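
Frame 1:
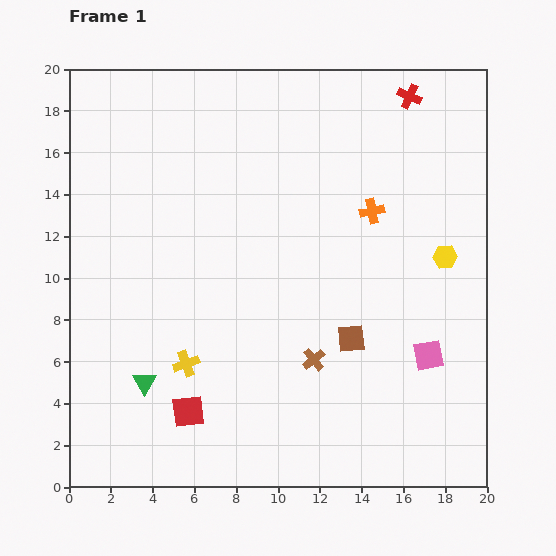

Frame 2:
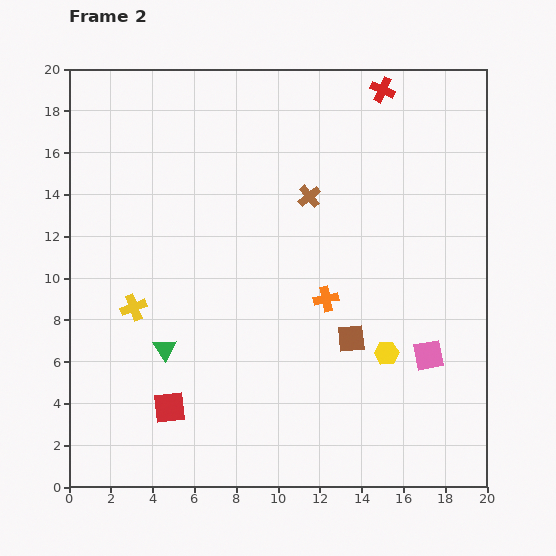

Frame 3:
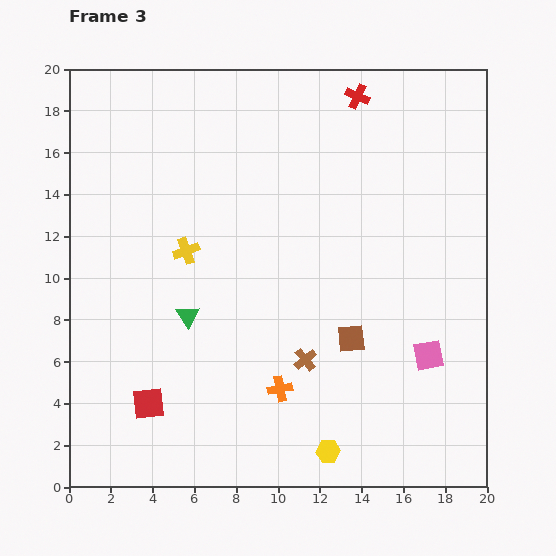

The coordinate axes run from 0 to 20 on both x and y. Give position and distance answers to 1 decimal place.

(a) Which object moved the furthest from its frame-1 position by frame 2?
the brown cross

(moved 7.8; next 5.4)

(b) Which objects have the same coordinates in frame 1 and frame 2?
the pink square, the brown square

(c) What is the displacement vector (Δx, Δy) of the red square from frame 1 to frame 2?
(-0.9, 0.2)

The red square was at (5.7, 3.6) in frame 1 and (4.8, 3.8) in frame 2.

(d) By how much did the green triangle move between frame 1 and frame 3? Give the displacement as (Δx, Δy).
(2.1, 3.2)

The green triangle was at (3.6, 5.0) in frame 1 and (5.7, 8.2) in frame 3.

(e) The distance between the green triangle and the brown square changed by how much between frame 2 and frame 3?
-1.0

Distance in frame 2: 8.9. Distance in frame 3: 7.9.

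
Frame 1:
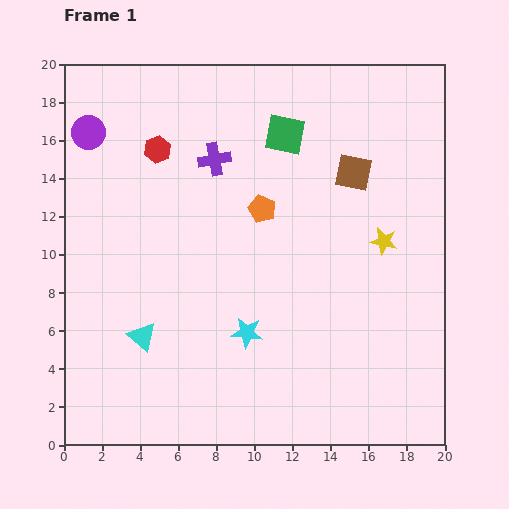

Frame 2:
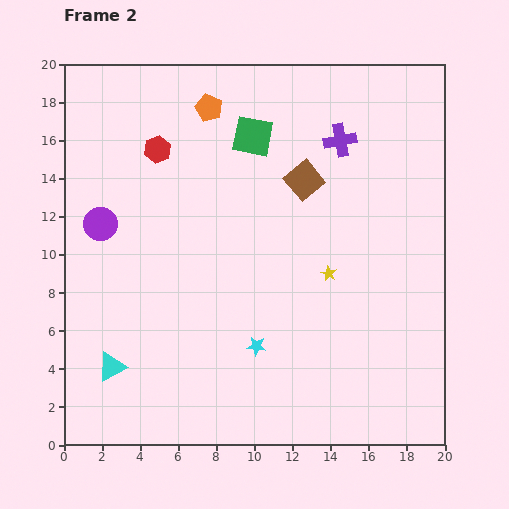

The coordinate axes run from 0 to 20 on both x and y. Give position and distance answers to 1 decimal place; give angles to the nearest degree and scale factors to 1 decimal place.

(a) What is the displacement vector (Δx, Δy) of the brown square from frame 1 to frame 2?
(-2.6, -0.4)

The brown square was at (15.2, 14.3) in frame 1 and (12.6, 13.9) in frame 2.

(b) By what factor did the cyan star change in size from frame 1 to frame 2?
0.6×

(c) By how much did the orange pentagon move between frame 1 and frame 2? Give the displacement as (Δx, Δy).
(-2.8, 5.3)

The orange pentagon was at (10.4, 12.4) in frame 1 and (7.6, 17.7) in frame 2.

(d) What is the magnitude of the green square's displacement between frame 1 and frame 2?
1.7

The green square moved from (11.6, 16.3) to (9.9, 16.2), a distance of √(1.7² + 0.1²) ≈ 1.7.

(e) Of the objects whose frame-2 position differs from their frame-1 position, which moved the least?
the cyan star

(moved 0.9)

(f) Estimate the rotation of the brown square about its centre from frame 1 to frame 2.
38° clockwise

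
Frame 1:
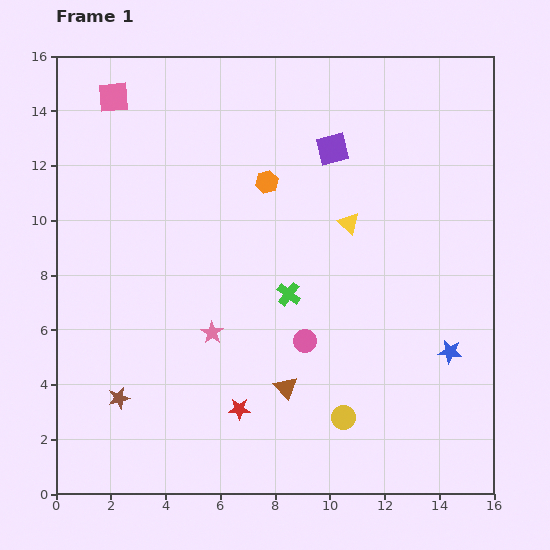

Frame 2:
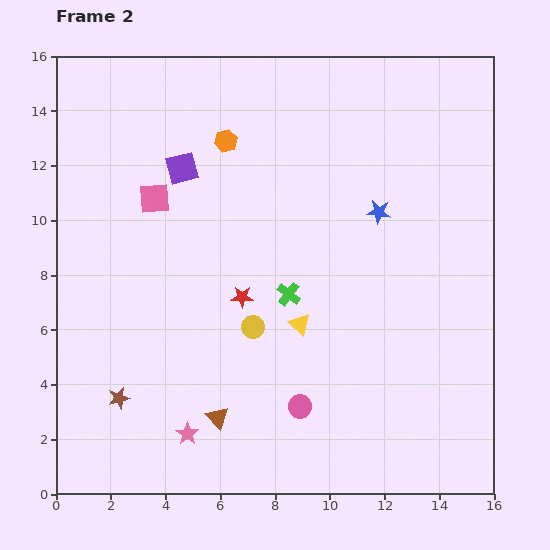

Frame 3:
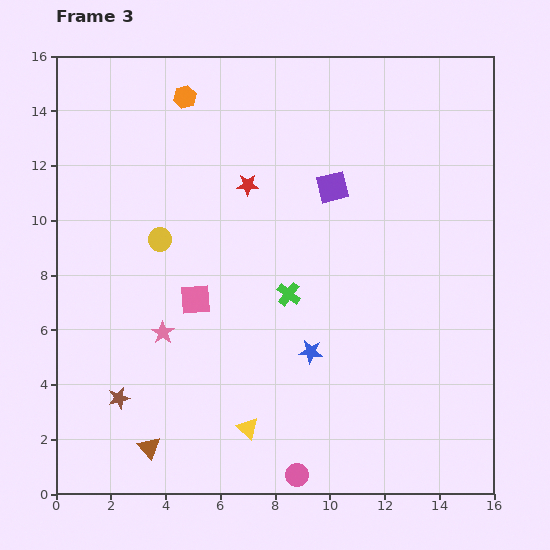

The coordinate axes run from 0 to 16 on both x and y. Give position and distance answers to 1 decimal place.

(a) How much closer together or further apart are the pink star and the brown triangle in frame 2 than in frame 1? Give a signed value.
-2.1

Distance in frame 1: 3.4. Distance in frame 2: 1.3.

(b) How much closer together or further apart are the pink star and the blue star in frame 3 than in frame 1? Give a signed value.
-3.3

Distance in frame 1: 8.7. Distance in frame 3: 5.4.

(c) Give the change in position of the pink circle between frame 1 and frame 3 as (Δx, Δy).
(-0.3, -4.9)

The pink circle was at (9.1, 5.6) in frame 1 and (8.8, 0.7) in frame 3.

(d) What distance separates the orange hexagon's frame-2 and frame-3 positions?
2.2

The orange hexagon moved from (6.2, 12.9) to (4.7, 14.5), a distance of √(1.5² + 1.6²) ≈ 2.2.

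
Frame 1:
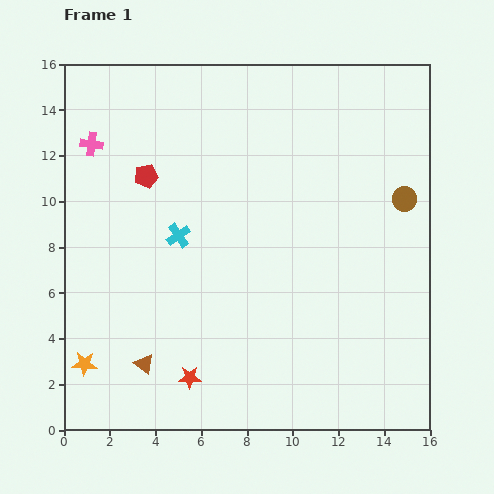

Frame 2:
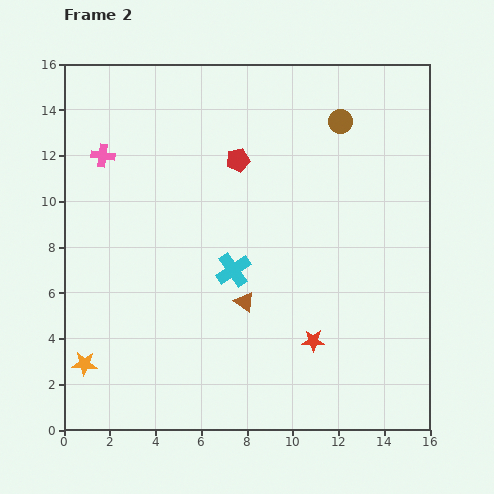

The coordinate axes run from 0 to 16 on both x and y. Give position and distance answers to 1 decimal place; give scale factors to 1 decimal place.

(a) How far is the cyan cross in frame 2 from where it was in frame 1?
2.8

The cyan cross moved from (5.0, 8.5) to (7.4, 7.0), a distance of √(2.4² + 1.5²) ≈ 2.8.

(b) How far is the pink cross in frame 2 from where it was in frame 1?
0.7

The pink cross moved from (1.2, 12.5) to (1.7, 12.0), a distance of √(0.5² + 0.5²) ≈ 0.7.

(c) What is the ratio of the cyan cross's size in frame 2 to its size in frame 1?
1.4×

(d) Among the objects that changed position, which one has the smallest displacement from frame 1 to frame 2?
the pink cross

(moved 0.7)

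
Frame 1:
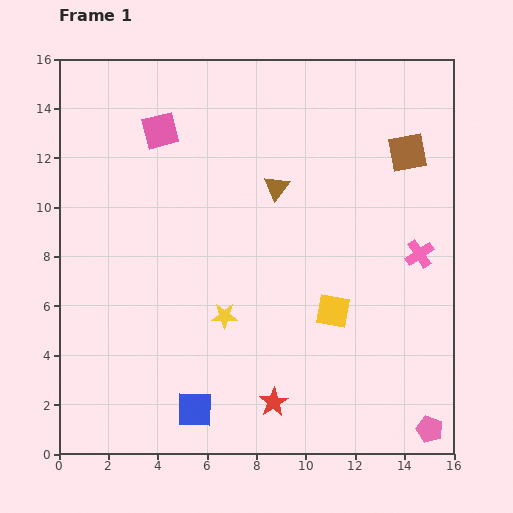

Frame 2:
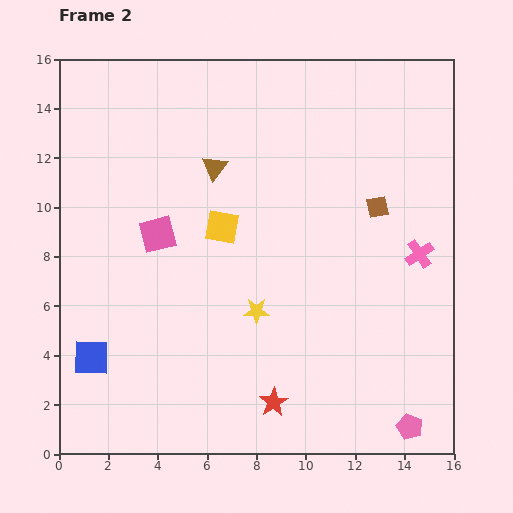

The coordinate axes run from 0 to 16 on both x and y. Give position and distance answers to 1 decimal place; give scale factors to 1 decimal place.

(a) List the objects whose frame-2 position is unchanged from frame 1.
the red star, the pink cross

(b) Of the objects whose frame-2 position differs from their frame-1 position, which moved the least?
the pink pentagon

(moved 0.8)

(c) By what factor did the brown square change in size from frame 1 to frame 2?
0.6×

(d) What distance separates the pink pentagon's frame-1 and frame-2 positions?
0.8

The pink pentagon moved from (15.0, 1.0) to (14.2, 1.1), a distance of √(0.8² + 0.1²) ≈ 0.8.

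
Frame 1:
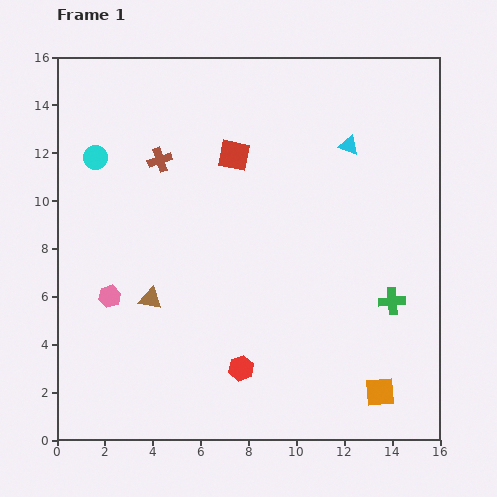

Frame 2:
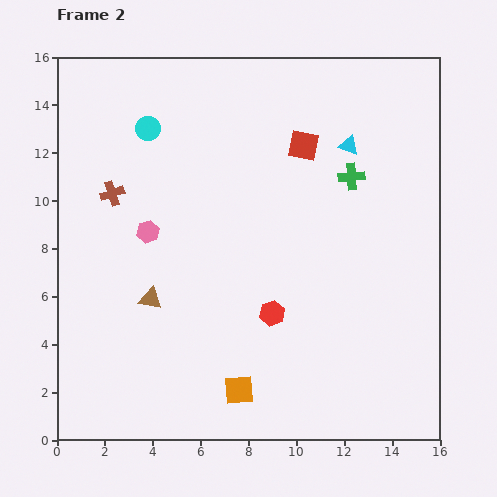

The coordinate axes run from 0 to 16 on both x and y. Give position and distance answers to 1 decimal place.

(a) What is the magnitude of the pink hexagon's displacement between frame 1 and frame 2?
3.1

The pink hexagon moved from (2.2, 6.0) to (3.8, 8.7), a distance of √(1.6² + 2.7²) ≈ 3.1.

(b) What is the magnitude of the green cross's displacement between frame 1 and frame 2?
5.5

The green cross moved from (14.0, 5.8) to (12.3, 11.0), a distance of √(1.7² + 5.2²) ≈ 5.5.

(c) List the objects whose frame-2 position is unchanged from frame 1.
the cyan triangle, the brown triangle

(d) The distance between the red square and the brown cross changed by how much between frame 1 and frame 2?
+5.1

Distance in frame 1: 3.1. Distance in frame 2: 8.2.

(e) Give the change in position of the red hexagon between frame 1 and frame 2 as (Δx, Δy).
(1.3, 2.3)

The red hexagon was at (7.7, 3.0) in frame 1 and (9.0, 5.3) in frame 2.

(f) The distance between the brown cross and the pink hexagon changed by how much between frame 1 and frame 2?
-3.9

Distance in frame 1: 6.1. Distance in frame 2: 2.2.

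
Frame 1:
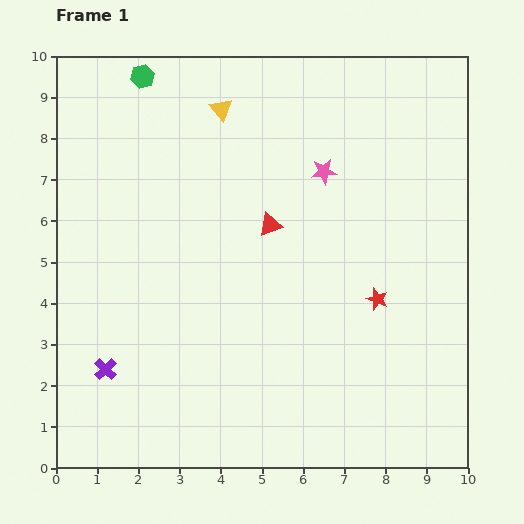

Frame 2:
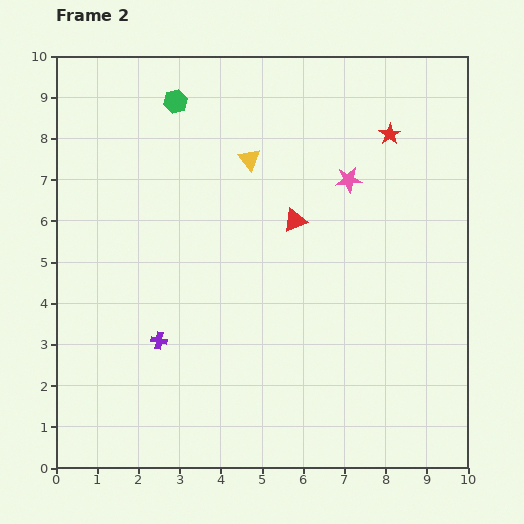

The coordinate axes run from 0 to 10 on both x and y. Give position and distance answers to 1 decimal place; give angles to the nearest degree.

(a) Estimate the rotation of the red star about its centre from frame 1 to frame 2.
19° clockwise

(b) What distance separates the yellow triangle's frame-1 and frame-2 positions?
1.4

The yellow triangle moved from (4.0, 8.7) to (4.7, 7.5), a distance of √(0.7² + 1.2²) ≈ 1.4.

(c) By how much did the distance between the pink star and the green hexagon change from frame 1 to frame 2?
-0.4

Distance in frame 1: 5.0. Distance in frame 2: 4.6.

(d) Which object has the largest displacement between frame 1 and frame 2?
the red star

(moved 4.0; next 1.5)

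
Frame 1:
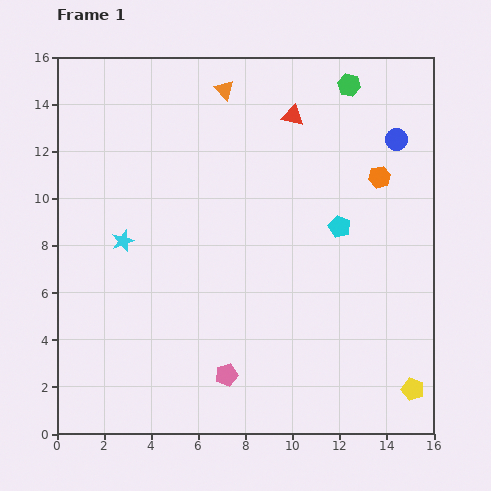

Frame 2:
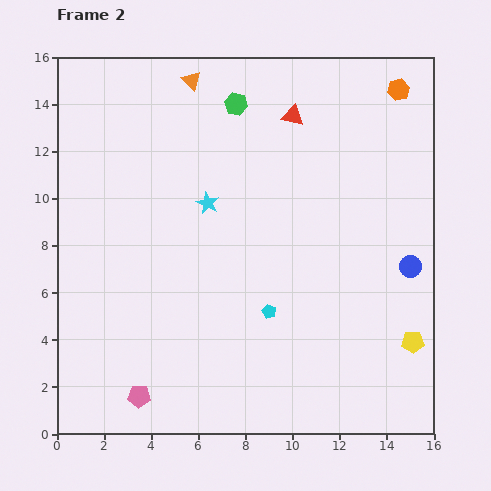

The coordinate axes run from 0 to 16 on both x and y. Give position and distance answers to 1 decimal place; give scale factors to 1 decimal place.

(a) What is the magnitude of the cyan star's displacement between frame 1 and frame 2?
3.9

The cyan star moved from (2.8, 8.2) to (6.4, 9.8), a distance of √(3.6² + 1.6²) ≈ 3.9.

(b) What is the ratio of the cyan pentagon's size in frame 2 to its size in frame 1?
0.6×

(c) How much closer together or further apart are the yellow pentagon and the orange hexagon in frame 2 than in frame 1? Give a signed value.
+1.6

Distance in frame 1: 9.1. Distance in frame 2: 10.7.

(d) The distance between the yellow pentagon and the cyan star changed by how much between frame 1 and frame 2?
-3.3

Distance in frame 1: 13.8. Distance in frame 2: 10.5.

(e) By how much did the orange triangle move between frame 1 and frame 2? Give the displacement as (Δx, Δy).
(-1.4, 0.4)

The orange triangle was at (7.1, 14.6) in frame 1 and (5.7, 15.0) in frame 2.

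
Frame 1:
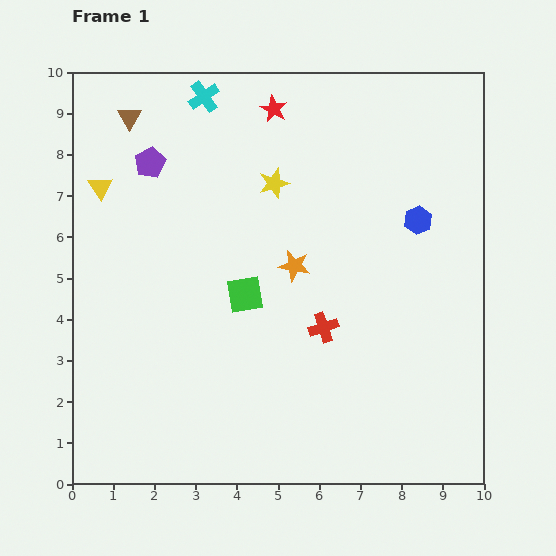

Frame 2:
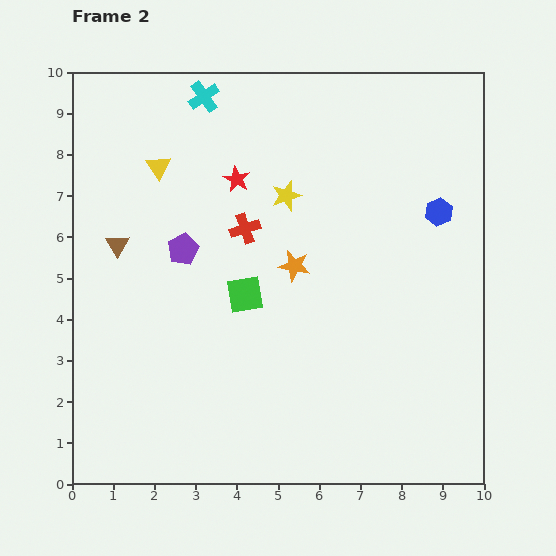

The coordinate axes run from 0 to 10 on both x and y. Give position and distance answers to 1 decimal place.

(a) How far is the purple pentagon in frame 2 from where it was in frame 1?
2.2

The purple pentagon moved from (1.9, 7.8) to (2.7, 5.7), a distance of √(0.8² + 2.1²) ≈ 2.2.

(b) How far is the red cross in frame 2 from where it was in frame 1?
3.1

The red cross moved from (6.1, 3.8) to (4.2, 6.2), a distance of √(1.9² + 2.4²) ≈ 3.1.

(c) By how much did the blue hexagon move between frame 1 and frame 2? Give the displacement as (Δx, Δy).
(0.5, 0.2)

The blue hexagon was at (8.4, 6.4) in frame 1 and (8.9, 6.6) in frame 2.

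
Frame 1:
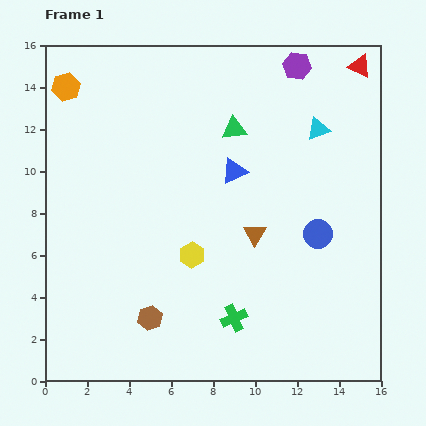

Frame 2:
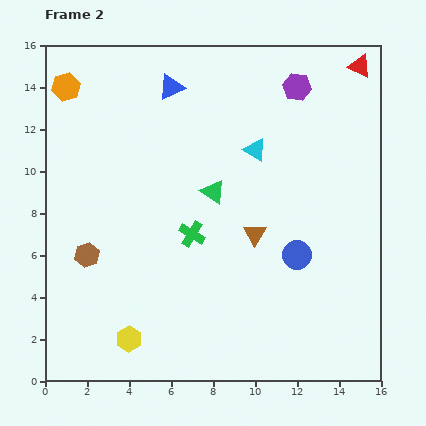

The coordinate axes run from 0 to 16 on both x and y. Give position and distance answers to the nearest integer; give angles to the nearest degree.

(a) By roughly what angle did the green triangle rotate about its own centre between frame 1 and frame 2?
41° clockwise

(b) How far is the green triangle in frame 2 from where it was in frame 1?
3

The green triangle moved from (9, 12) to (8, 9), a distance of √(1² + 3²) ≈ 3.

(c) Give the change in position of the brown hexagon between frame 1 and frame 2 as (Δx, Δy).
(-3, 3)

The brown hexagon was at (5, 3) in frame 1 and (2, 6) in frame 2.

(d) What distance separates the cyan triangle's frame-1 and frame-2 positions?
3

The cyan triangle moved from (13, 12) to (10, 11), a distance of √(3² + 1²) ≈ 3.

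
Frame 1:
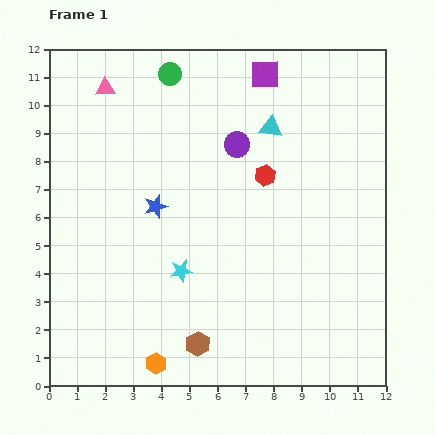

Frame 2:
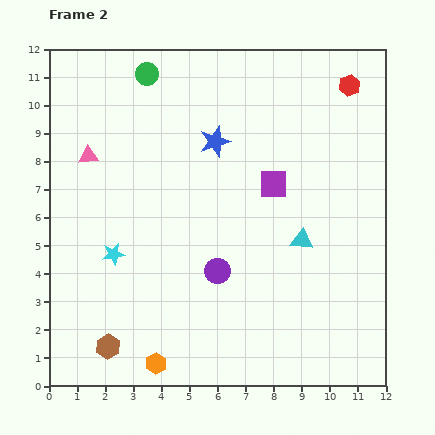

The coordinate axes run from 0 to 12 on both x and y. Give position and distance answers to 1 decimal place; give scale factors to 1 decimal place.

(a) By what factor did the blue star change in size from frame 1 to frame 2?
1.3×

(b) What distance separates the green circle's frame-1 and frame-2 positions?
0.8

The green circle moved from (4.3, 11.1) to (3.5, 11.1), a distance of √(0.8² + 0.0²) ≈ 0.8.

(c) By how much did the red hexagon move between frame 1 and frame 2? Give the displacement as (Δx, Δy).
(3.0, 3.2)

The red hexagon was at (7.7, 7.5) in frame 1 and (10.7, 10.7) in frame 2.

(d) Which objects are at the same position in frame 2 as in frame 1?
the orange hexagon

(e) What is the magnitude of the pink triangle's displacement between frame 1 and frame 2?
2.5

The pink triangle moved from (2.0, 10.6) to (1.4, 8.2), a distance of √(0.6² + 2.4²) ≈ 2.5.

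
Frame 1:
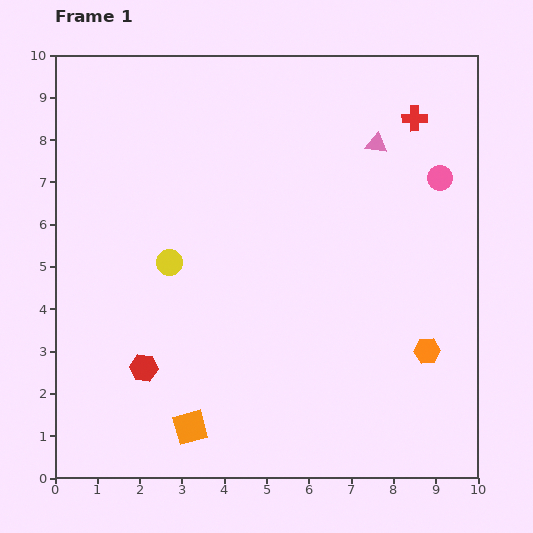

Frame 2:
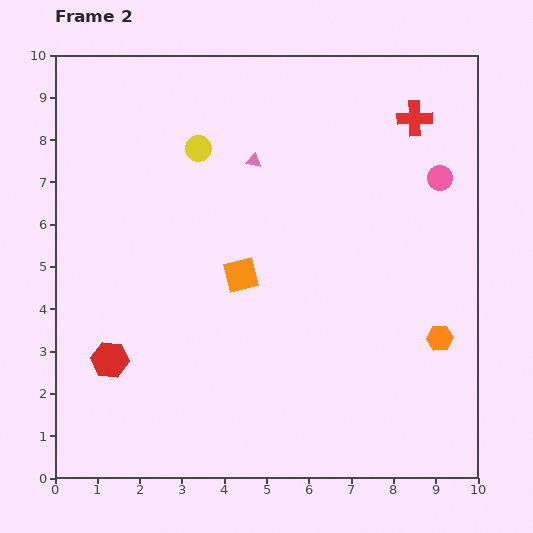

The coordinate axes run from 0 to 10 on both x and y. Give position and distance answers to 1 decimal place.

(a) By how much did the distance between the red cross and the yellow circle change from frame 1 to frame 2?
-1.6

Distance in frame 1: 6.7. Distance in frame 2: 5.1.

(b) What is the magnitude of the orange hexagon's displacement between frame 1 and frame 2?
0.4

The orange hexagon moved from (8.8, 3.0) to (9.1, 3.3), a distance of √(0.3² + 0.3²) ≈ 0.4.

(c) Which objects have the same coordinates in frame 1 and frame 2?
the red cross, the pink circle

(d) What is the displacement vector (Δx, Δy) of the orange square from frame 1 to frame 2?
(1.2, 3.6)

The orange square was at (3.2, 1.2) in frame 1 and (4.4, 4.8) in frame 2.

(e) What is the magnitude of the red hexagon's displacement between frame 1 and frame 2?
0.8

The red hexagon moved from (2.1, 2.6) to (1.3, 2.8), a distance of √(0.8² + 0.2²) ≈ 0.8.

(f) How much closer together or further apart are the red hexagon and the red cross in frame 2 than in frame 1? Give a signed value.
+0.5

Distance in frame 1: 8.7. Distance in frame 2: 9.2.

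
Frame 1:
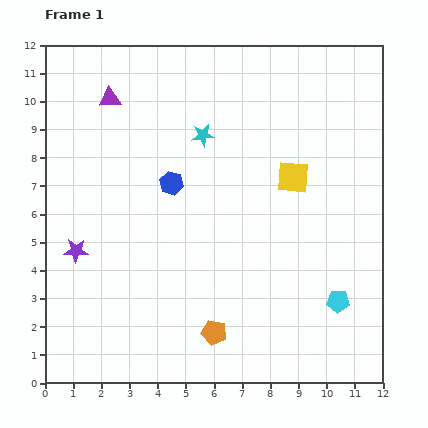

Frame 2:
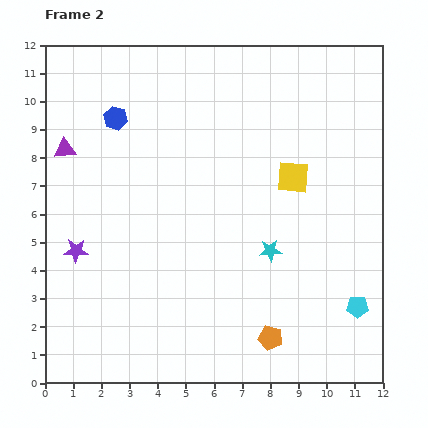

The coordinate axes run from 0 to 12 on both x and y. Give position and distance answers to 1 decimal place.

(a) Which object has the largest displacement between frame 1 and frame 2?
the cyan star

(moved 4.8; next 3.0)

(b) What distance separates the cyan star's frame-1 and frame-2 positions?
4.8

The cyan star moved from (5.6, 8.8) to (8.0, 4.7), a distance of √(2.4² + 4.1²) ≈ 4.8.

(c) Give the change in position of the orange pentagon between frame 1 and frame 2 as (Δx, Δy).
(2.0, -0.2)

The orange pentagon was at (6.0, 1.8) in frame 1 and (8.0, 1.6) in frame 2.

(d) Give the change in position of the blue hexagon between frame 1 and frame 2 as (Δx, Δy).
(-2.0, 2.3)

The blue hexagon was at (4.5, 7.1) in frame 1 and (2.5, 9.4) in frame 2.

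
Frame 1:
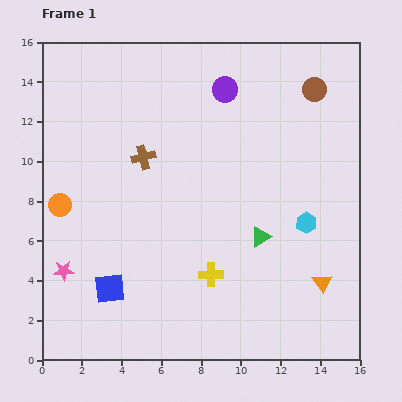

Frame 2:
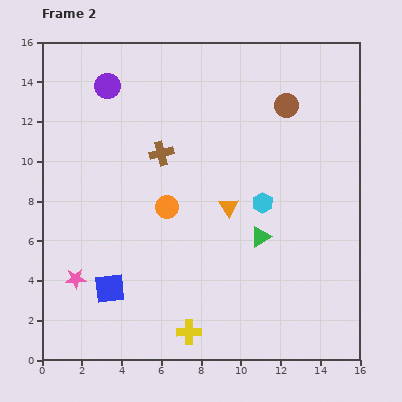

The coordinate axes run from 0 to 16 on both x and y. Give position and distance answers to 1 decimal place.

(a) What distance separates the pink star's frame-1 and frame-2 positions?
0.7

The pink star moved from (1.1, 4.5) to (1.7, 4.1), a distance of √(0.6² + 0.4²) ≈ 0.7.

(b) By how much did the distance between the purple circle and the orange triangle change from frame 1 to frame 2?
-2.3

Distance in frame 1: 10.9. Distance in frame 2: 8.6.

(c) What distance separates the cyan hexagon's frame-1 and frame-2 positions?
2.4

The cyan hexagon moved from (13.3, 6.9) to (11.1, 7.9), a distance of √(2.2² + 1.0²) ≈ 2.4.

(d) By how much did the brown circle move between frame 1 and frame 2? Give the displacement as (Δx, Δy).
(-1.4, -0.8)

The brown circle was at (13.7, 13.6) in frame 1 and (12.3, 12.8) in frame 2.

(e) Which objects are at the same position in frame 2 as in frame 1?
the blue square, the green triangle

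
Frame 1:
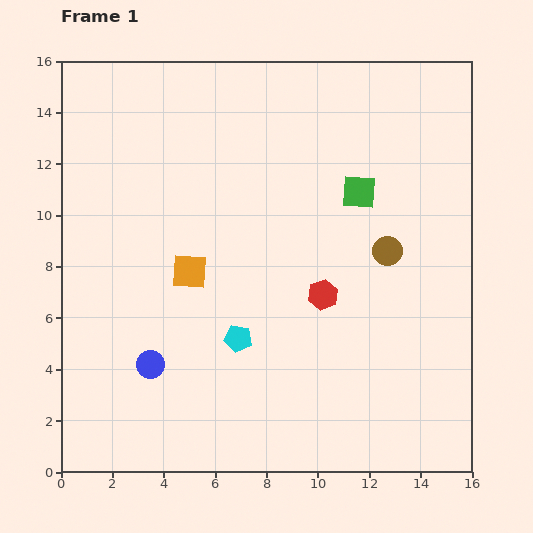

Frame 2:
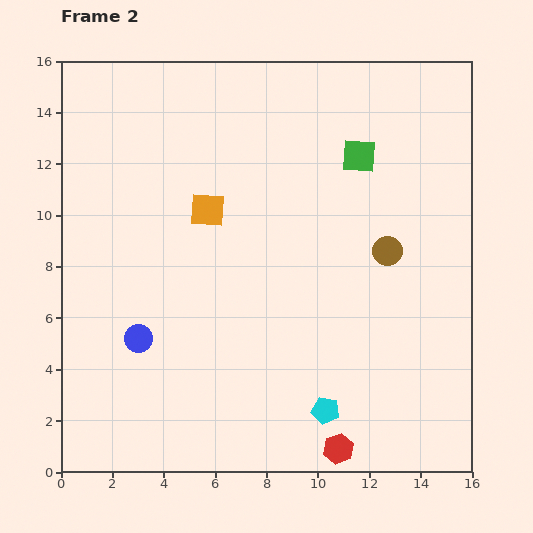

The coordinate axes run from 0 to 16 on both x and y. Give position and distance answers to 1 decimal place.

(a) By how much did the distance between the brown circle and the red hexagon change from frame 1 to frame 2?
+4.9

Distance in frame 1: 3.0. Distance in frame 2: 7.9.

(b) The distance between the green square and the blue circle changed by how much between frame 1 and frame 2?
+0.7

Distance in frame 1: 10.5. Distance in frame 2: 11.2.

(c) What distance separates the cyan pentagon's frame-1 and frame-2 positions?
4.4

The cyan pentagon moved from (6.9, 5.2) to (10.3, 2.4), a distance of √(3.4² + 2.8²) ≈ 4.4.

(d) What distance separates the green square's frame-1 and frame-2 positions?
1.4

The green square moved from (11.6, 10.9) to (11.6, 12.3), a distance of √(0.0² + 1.4²) ≈ 1.4.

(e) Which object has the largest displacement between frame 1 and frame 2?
the red hexagon

(moved 6.0; next 4.4)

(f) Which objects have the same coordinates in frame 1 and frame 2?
the brown circle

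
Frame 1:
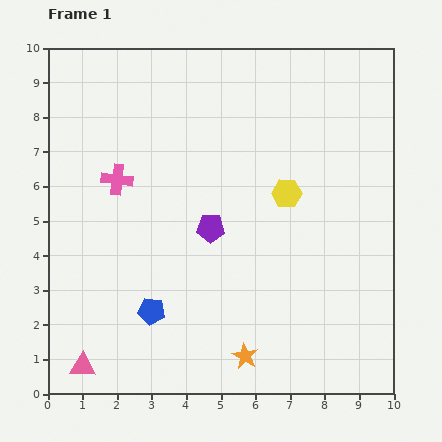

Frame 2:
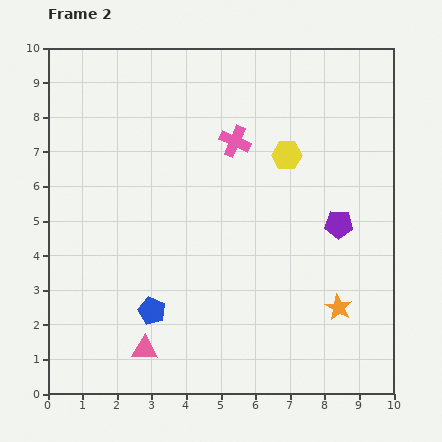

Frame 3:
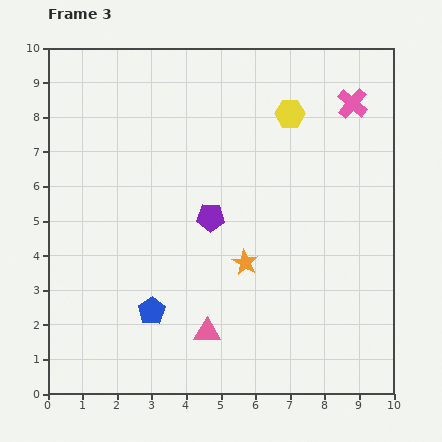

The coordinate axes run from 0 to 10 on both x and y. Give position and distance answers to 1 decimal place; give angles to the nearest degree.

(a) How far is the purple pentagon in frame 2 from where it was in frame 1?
3.7

The purple pentagon moved from (4.7, 4.8) to (8.4, 4.9), a distance of √(3.7² + 0.1²) ≈ 3.7.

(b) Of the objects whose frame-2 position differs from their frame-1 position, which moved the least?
the yellow hexagon

(moved 1.1)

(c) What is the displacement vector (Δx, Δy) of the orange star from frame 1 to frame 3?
(0.0, 2.7)

The orange star was at (5.7, 1.1) in frame 1 and (5.7, 3.8) in frame 3.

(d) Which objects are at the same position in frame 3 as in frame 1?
the blue pentagon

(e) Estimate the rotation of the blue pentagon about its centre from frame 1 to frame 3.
30° clockwise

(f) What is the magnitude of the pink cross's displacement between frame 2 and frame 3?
3.6

The pink cross moved from (5.4, 7.3) to (8.8, 8.4), a distance of √(3.4² + 1.1²) ≈ 3.6.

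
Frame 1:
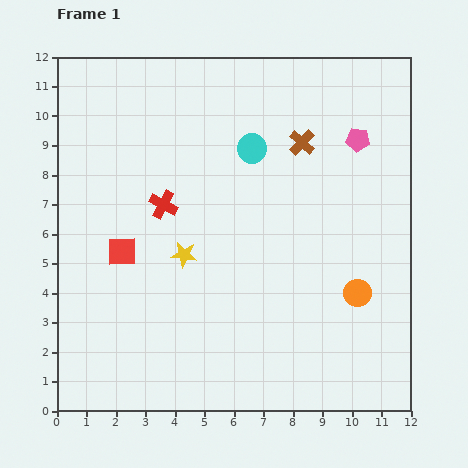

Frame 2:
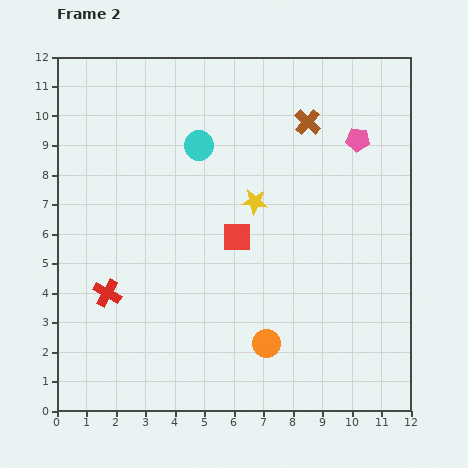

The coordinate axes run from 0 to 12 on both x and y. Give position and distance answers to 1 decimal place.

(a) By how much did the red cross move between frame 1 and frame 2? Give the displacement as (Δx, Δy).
(-1.9, -3.0)

The red cross was at (3.6, 7.0) in frame 1 and (1.7, 4.0) in frame 2.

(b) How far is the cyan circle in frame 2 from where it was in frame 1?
1.8

The cyan circle moved from (6.6, 8.9) to (4.8, 9.0), a distance of √(1.8² + 0.1²) ≈ 1.8.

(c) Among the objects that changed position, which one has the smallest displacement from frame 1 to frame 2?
the brown cross

(moved 0.7)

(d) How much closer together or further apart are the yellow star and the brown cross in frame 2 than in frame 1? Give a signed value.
-2.3

Distance in frame 1: 5.5. Distance in frame 2: 3.2.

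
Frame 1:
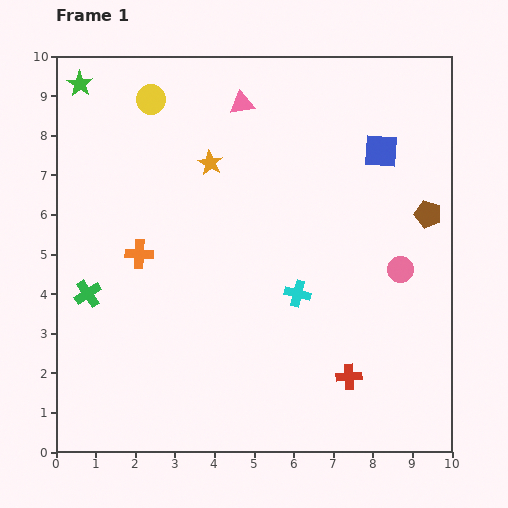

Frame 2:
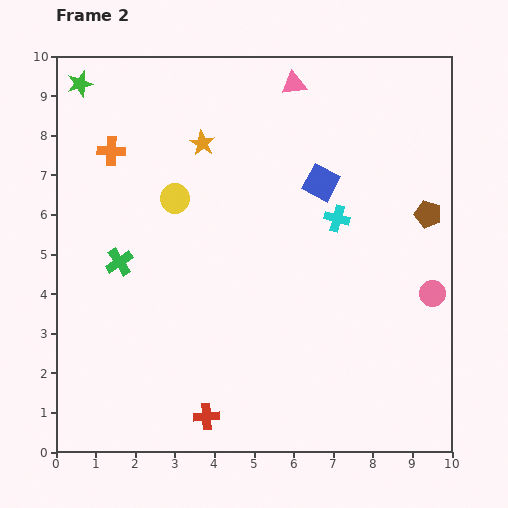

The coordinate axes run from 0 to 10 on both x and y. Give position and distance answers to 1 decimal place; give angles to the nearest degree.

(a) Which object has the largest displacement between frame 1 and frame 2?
the red cross

(moved 3.7; next 2.7)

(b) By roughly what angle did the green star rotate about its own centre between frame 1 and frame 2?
23° clockwise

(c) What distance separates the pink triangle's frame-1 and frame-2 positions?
1.4

The pink triangle moved from (4.7, 8.8) to (6.0, 9.3), a distance of √(1.3² + 0.5²) ≈ 1.4.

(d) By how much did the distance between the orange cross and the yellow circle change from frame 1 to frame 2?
-1.9

Distance in frame 1: 3.9. Distance in frame 2: 2.0.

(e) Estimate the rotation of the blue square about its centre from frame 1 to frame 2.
24° clockwise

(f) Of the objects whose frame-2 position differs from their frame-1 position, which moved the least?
the orange star

(moved 0.5)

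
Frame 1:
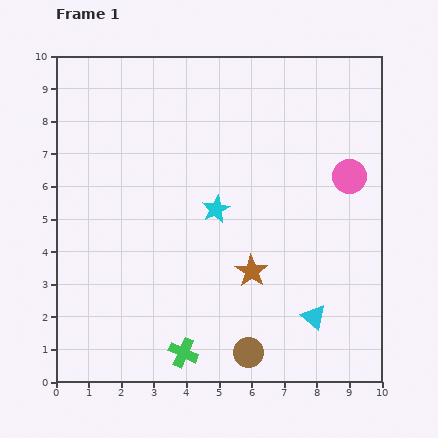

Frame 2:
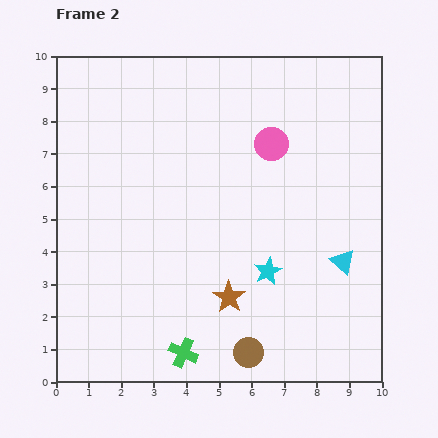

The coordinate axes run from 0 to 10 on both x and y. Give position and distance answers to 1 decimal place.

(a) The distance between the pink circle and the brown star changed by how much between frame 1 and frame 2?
+0.7

Distance in frame 1: 4.2. Distance in frame 2: 4.9.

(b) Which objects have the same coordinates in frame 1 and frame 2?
the brown circle, the green cross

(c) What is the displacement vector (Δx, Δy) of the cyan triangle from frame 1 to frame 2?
(0.9, 1.7)

The cyan triangle was at (7.9, 2.0) in frame 1 and (8.8, 3.7) in frame 2.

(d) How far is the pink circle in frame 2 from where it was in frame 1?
2.6

The pink circle moved from (9.0, 6.3) to (6.6, 7.3), a distance of √(2.4² + 1.0²) ≈ 2.6.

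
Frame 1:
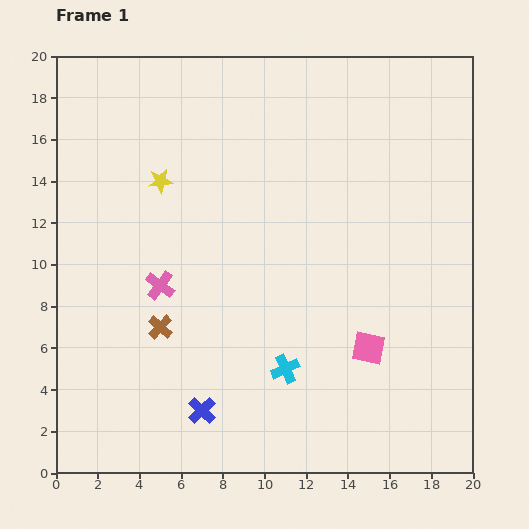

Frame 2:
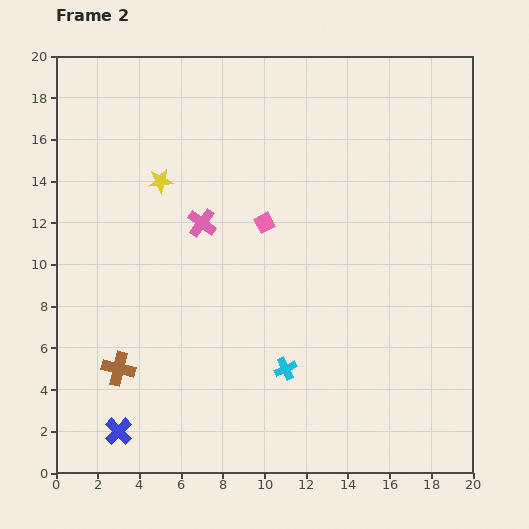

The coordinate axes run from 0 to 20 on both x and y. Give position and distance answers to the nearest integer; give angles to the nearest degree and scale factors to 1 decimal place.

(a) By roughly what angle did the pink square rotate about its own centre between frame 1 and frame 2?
39° counter-clockwise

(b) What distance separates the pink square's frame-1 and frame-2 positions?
8

The pink square moved from (15, 6) to (10, 12), a distance of √(5² + 6²) ≈ 8.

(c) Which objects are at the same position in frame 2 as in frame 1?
the yellow star, the cyan cross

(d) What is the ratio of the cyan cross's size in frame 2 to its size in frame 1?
0.8×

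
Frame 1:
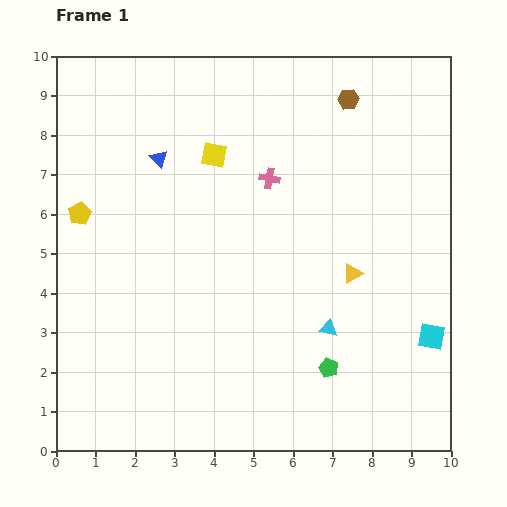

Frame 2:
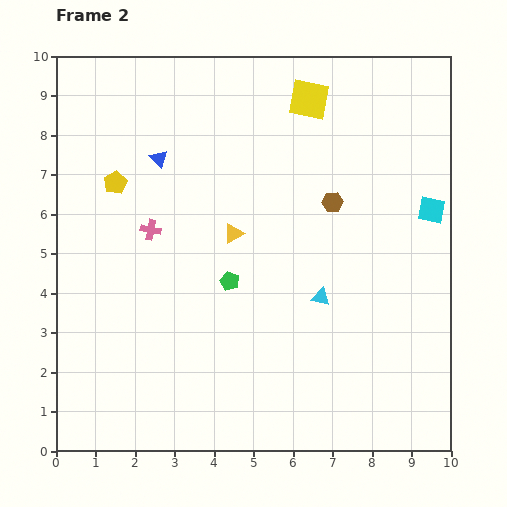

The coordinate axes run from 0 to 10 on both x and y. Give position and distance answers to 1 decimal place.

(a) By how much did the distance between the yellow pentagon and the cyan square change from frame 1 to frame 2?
-1.4

Distance in frame 1: 9.4. Distance in frame 2: 8.0.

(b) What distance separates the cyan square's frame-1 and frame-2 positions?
3.2

The cyan square moved from (9.5, 2.9) to (9.5, 6.1), a distance of √(0.0² + 3.2²) ≈ 3.2.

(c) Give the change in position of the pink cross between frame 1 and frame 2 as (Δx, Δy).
(-3.0, -1.3)

The pink cross was at (5.4, 6.9) in frame 1 and (2.4, 5.6) in frame 2.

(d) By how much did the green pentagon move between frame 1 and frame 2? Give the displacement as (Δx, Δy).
(-2.5, 2.2)

The green pentagon was at (6.9, 2.1) in frame 1 and (4.4, 4.3) in frame 2.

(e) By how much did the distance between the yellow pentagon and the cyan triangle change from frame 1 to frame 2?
-0.9

Distance in frame 1: 6.9. Distance in frame 2: 6.0.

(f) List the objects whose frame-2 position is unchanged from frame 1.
the blue triangle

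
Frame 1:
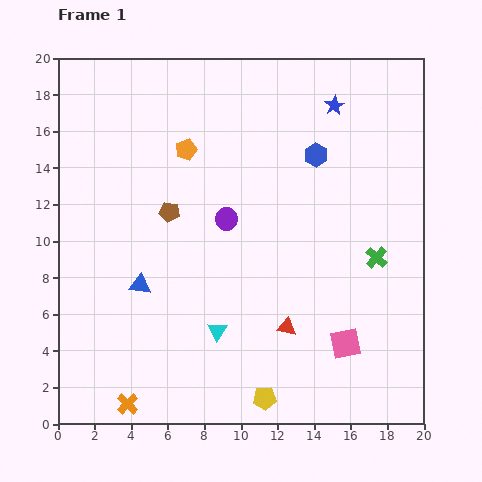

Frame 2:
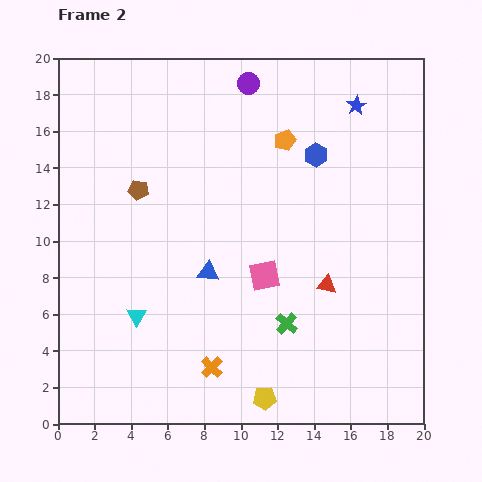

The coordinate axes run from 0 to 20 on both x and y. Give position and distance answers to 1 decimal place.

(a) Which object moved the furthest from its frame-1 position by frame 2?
the purple circle

(moved 7.5; next 6.1)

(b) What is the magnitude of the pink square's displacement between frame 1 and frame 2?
5.7

The pink square moved from (15.7, 4.4) to (11.3, 8.1), a distance of √(4.4² + 3.7²) ≈ 5.7.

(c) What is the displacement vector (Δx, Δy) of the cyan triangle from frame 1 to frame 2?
(-4.4, 0.8)

The cyan triangle was at (8.7, 5.1) in frame 1 and (4.3, 5.9) in frame 2.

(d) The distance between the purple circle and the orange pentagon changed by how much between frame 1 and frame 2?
-0.7

Distance in frame 1: 4.4. Distance in frame 2: 3.7.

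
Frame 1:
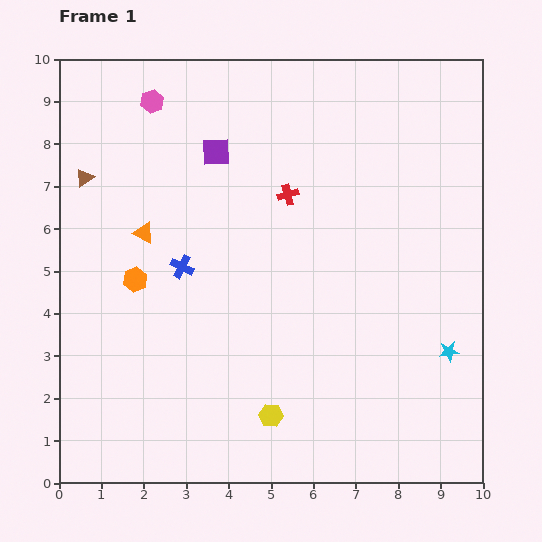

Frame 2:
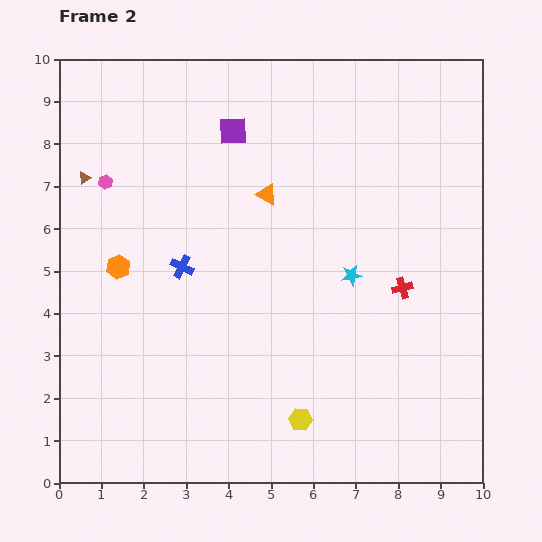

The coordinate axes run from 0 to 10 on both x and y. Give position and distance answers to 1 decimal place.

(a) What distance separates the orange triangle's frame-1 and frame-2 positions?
3.0

The orange triangle moved from (2.0, 5.9) to (4.9, 6.8), a distance of √(2.9² + 0.9²) ≈ 3.0.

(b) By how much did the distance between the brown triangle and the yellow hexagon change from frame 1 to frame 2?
+0.5

Distance in frame 1: 7.1. Distance in frame 2: 7.6.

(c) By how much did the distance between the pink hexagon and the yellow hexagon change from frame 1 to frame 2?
-0.7

Distance in frame 1: 7.9. Distance in frame 2: 7.2.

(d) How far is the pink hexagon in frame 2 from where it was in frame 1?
2.2

The pink hexagon moved from (2.2, 9.0) to (1.1, 7.1), a distance of √(1.1² + 1.9²) ≈ 2.2.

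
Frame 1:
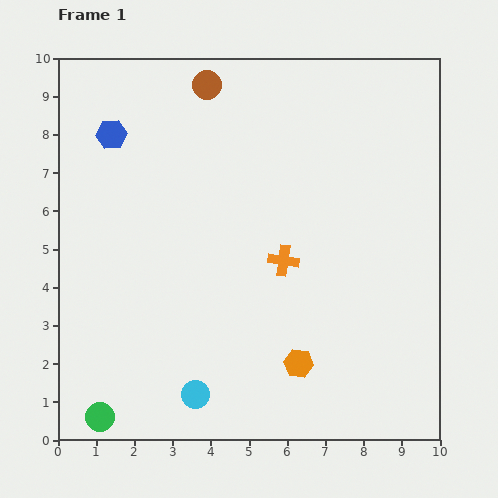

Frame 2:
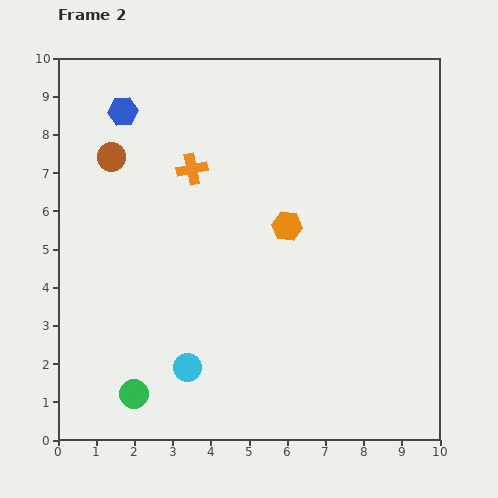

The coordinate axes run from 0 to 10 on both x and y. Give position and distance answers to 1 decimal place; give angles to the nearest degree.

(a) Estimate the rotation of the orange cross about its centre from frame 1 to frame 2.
20° counter-clockwise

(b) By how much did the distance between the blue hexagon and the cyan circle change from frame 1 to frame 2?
-0.2

Distance in frame 1: 7.1. Distance in frame 2: 6.9.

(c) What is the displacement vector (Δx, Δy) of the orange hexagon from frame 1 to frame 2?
(-0.3, 3.6)

The orange hexagon was at (6.3, 2.0) in frame 1 and (6.0, 5.6) in frame 2.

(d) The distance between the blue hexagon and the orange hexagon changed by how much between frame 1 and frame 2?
-2.5

Distance in frame 1: 7.7. Distance in frame 2: 5.2.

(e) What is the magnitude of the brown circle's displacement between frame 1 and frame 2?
3.1

The brown circle moved from (3.9, 9.3) to (1.4, 7.4), a distance of √(2.5² + 1.9²) ≈ 3.1.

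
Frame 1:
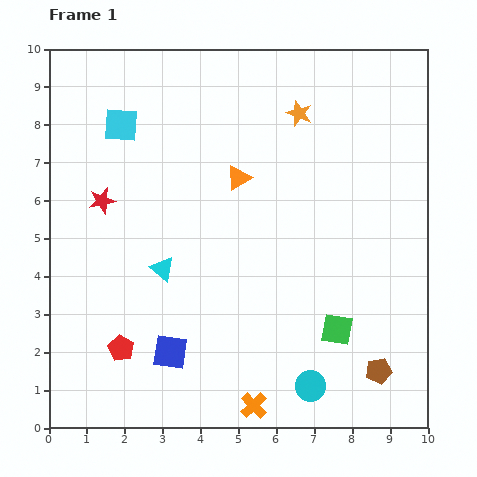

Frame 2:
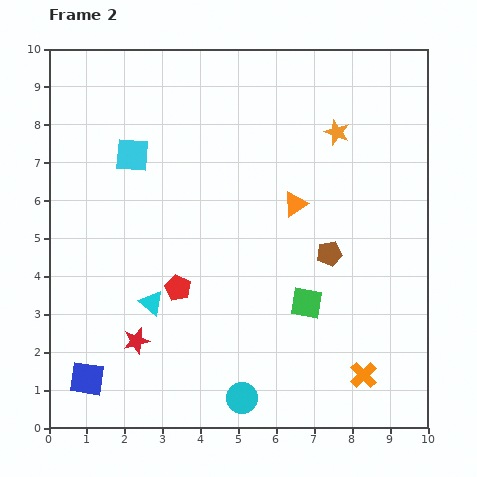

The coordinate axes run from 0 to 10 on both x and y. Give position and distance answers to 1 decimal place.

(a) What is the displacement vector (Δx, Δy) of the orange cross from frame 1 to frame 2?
(2.9, 0.8)

The orange cross was at (5.4, 0.6) in frame 1 and (8.3, 1.4) in frame 2.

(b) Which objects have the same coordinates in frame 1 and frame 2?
none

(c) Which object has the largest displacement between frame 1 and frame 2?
the red star

(moved 3.8; next 3.4)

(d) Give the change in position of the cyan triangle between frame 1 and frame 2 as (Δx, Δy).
(-0.3, -0.9)

The cyan triangle was at (3.0, 4.2) in frame 1 and (2.7, 3.3) in frame 2.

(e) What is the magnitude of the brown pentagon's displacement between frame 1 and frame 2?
3.4

The brown pentagon moved from (8.7, 1.5) to (7.4, 4.6), a distance of √(1.3² + 3.1²) ≈ 3.4.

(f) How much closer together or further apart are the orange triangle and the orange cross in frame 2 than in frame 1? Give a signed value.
-1.2

Distance in frame 1: 6.0. Distance in frame 2: 4.8.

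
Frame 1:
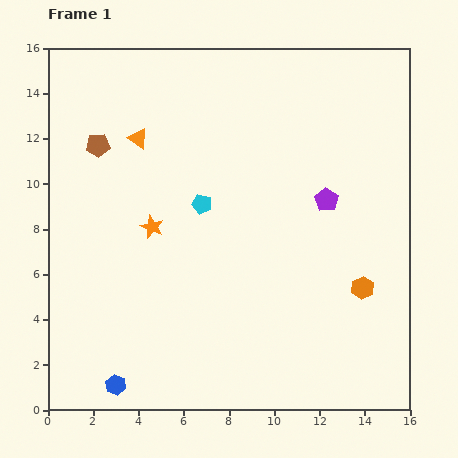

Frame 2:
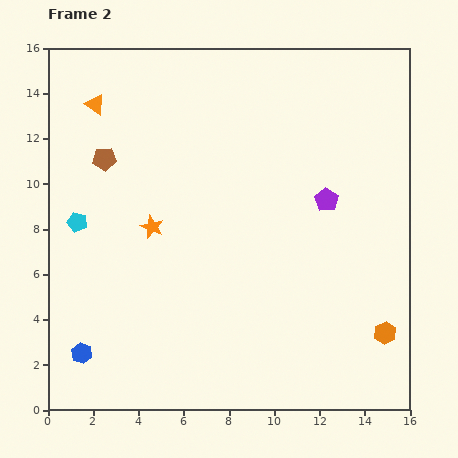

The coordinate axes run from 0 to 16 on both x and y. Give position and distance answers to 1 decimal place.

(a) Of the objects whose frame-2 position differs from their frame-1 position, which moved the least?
the brown pentagon

(moved 0.7)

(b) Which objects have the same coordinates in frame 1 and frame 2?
the purple pentagon, the orange star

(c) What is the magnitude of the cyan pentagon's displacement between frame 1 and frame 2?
5.6

The cyan pentagon moved from (6.8, 9.1) to (1.3, 8.3), a distance of √(5.5² + 0.8²) ≈ 5.6.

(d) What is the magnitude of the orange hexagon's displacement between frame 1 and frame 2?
2.2

The orange hexagon moved from (13.9, 5.4) to (14.9, 3.4), a distance of √(1.0² + 2.0²) ≈ 2.2.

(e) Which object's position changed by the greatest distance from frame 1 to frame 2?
the cyan pentagon

(moved 5.6; next 2.4)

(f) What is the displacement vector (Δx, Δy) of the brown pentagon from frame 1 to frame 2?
(0.3, -0.6)

The brown pentagon was at (2.2, 11.7) in frame 1 and (2.5, 11.1) in frame 2.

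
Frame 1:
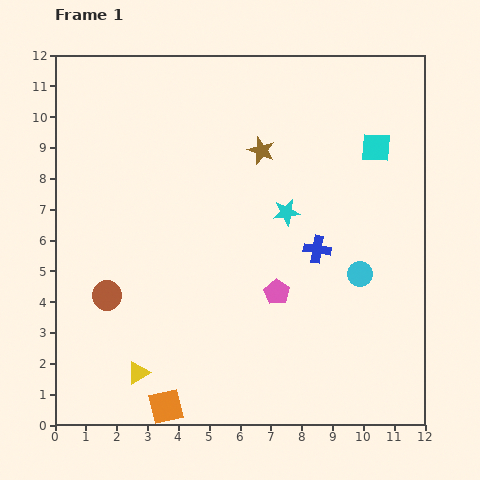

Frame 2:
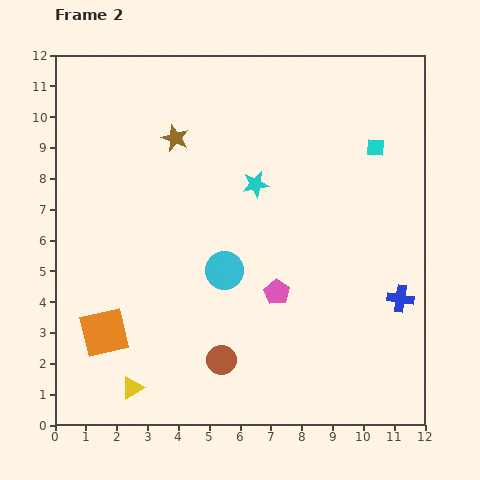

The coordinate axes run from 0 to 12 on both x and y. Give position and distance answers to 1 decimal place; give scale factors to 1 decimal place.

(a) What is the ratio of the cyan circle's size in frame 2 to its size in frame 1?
1.5×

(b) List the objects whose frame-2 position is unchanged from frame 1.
the cyan square, the pink pentagon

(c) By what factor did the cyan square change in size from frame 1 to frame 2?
0.6×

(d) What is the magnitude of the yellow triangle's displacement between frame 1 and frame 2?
0.5

The yellow triangle moved from (2.7, 1.7) to (2.5, 1.2), a distance of √(0.2² + 0.5²) ≈ 0.5.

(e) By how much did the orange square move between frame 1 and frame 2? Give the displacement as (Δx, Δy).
(-2.0, 2.4)

The orange square was at (3.6, 0.6) in frame 1 and (1.6, 3.0) in frame 2.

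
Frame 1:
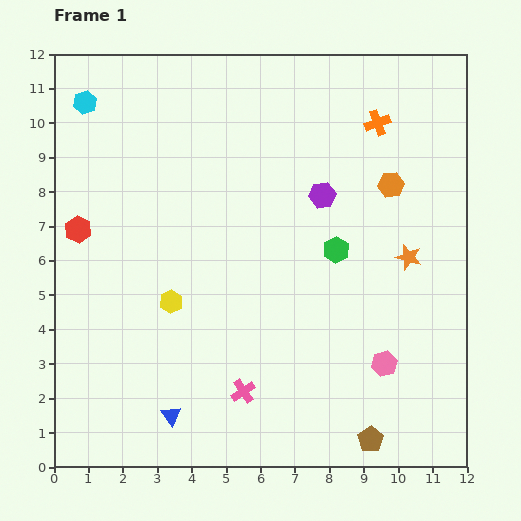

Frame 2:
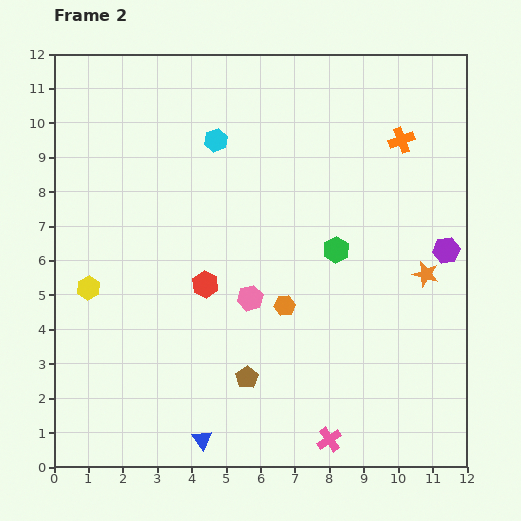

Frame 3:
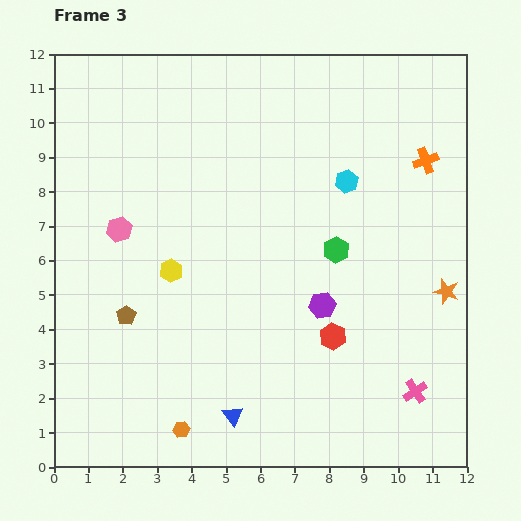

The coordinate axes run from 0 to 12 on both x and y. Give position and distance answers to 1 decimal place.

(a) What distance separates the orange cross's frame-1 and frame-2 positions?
0.9

The orange cross moved from (9.4, 10.0) to (10.1, 9.5), a distance of √(0.7² + 0.5²) ≈ 0.9.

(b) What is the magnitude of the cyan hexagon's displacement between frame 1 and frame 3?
7.9

The cyan hexagon moved from (0.9, 10.6) to (8.5, 8.3), a distance of √(7.6² + 2.3²) ≈ 7.9.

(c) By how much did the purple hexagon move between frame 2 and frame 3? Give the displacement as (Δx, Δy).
(-3.6, -1.6)

The purple hexagon was at (11.4, 6.3) in frame 2 and (7.8, 4.7) in frame 3.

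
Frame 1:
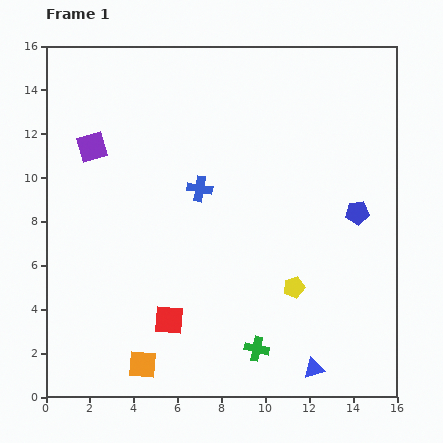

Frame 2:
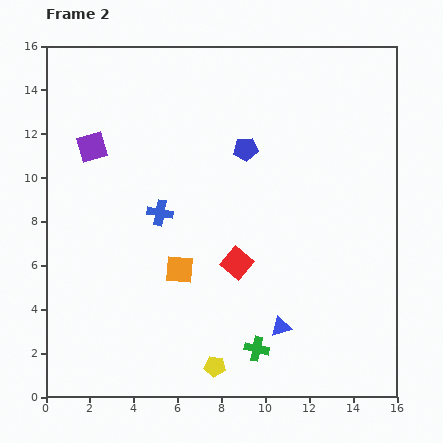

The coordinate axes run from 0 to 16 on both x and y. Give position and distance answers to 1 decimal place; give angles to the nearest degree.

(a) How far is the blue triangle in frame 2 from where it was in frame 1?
2.4

The blue triangle moved from (12.2, 1.3) to (10.7, 3.2), a distance of √(1.5² + 1.9²) ≈ 2.4.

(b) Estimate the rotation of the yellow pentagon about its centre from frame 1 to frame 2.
22° clockwise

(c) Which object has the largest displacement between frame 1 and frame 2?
the blue pentagon

(moved 5.9; next 5.1)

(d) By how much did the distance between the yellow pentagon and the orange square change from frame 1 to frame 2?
-3.0

Distance in frame 1: 7.7. Distance in frame 2: 4.7.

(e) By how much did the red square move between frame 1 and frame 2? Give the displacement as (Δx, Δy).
(3.1, 2.6)

The red square was at (5.6, 3.5) in frame 1 and (8.7, 6.1) in frame 2.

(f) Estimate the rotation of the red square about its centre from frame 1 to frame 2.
37° clockwise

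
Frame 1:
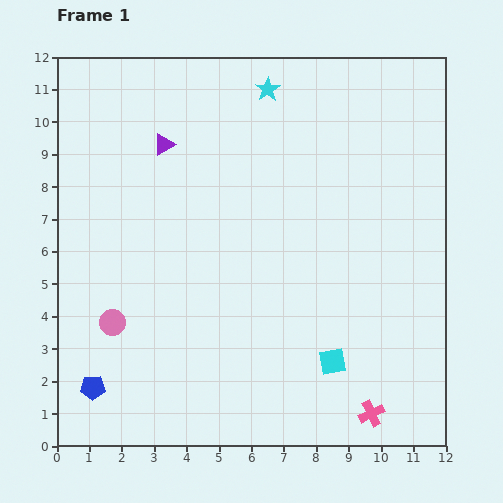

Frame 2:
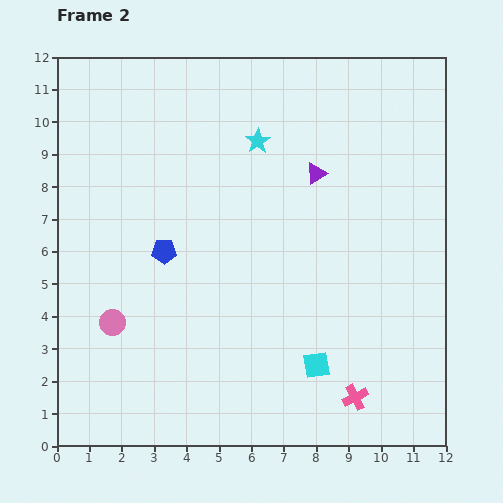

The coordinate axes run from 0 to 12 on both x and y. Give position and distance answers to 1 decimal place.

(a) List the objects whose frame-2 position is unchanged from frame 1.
the pink circle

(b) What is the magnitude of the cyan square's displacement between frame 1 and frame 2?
0.5

The cyan square moved from (8.5, 2.6) to (8.0, 2.5), a distance of √(0.5² + 0.1²) ≈ 0.5.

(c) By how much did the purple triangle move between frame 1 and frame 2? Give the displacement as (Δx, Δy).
(4.7, -0.9)

The purple triangle was at (3.3, 9.3) in frame 1 and (8.0, 8.4) in frame 2.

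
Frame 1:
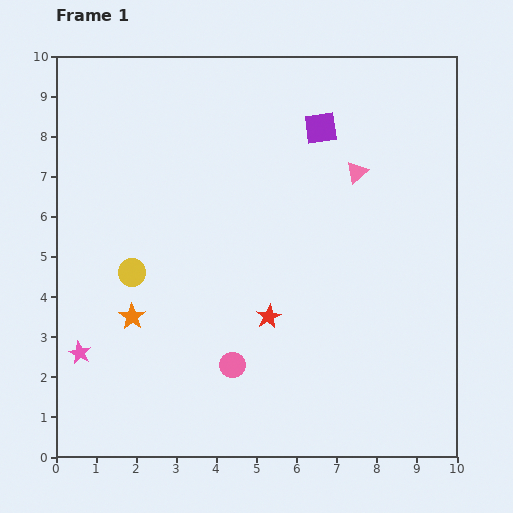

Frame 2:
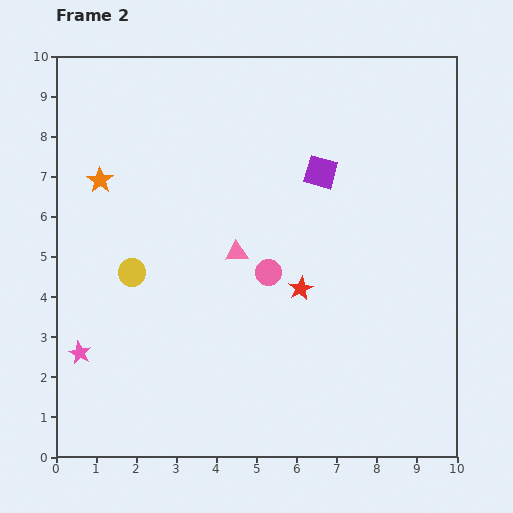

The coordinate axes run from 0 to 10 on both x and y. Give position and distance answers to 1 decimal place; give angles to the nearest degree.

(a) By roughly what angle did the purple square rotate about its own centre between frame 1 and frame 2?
23° clockwise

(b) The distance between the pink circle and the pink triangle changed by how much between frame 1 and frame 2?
-4.8

Distance in frame 1: 5.7. Distance in frame 2: 0.9.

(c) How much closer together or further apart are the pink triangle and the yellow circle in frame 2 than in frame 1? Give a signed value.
-3.5

Distance in frame 1: 6.1. Distance in frame 2: 2.6.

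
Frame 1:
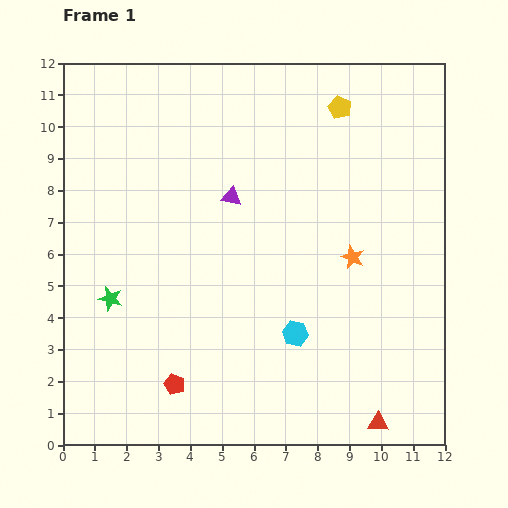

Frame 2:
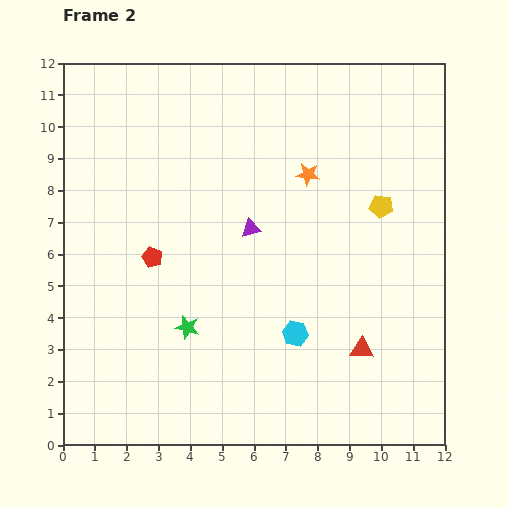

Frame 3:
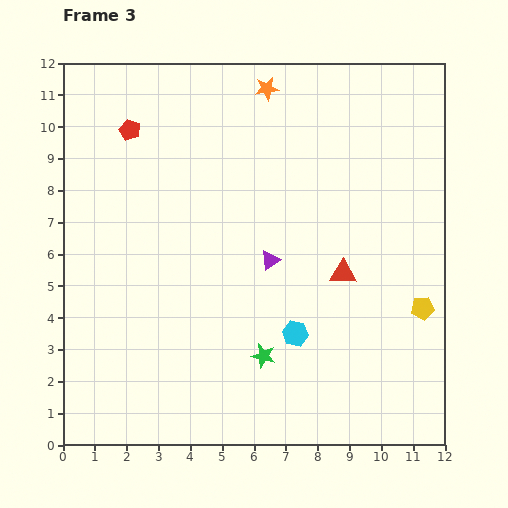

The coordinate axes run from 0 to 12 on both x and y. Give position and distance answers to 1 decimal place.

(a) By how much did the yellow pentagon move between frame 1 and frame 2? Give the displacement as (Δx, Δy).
(1.3, -3.1)

The yellow pentagon was at (8.7, 10.6) in frame 1 and (10.0, 7.5) in frame 2.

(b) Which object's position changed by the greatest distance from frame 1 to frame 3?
the red pentagon

(moved 8.1; next 6.8)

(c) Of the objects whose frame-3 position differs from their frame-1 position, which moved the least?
the purple triangle

(moved 2.3)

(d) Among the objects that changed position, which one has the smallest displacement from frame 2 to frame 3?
the purple triangle

(moved 1.2)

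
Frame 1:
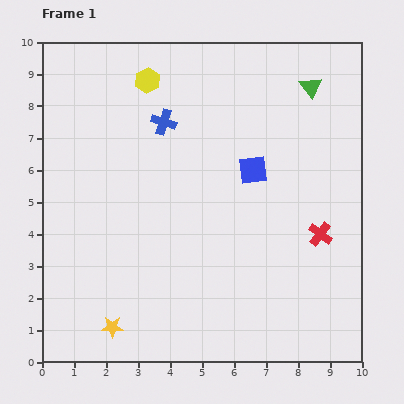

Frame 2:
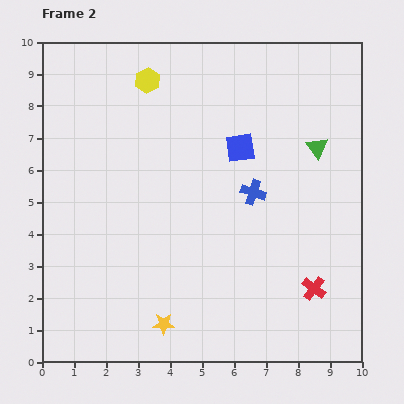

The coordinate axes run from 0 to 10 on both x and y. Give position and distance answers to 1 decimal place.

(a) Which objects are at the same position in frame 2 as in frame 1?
the yellow hexagon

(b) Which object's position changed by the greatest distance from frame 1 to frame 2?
the blue cross

(moved 3.6; next 1.9)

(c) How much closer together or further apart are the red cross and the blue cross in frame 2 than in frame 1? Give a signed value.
-2.4

Distance in frame 1: 6.0. Distance in frame 2: 3.6.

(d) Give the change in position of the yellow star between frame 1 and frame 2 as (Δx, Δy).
(1.6, 0.1)

The yellow star was at (2.2, 1.1) in frame 1 and (3.8, 1.2) in frame 2.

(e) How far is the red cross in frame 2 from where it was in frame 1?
1.7

The red cross moved from (8.7, 4.0) to (8.5, 2.3), a distance of √(0.2² + 1.7²) ≈ 1.7.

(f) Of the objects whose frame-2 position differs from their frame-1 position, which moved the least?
the blue square

(moved 0.8)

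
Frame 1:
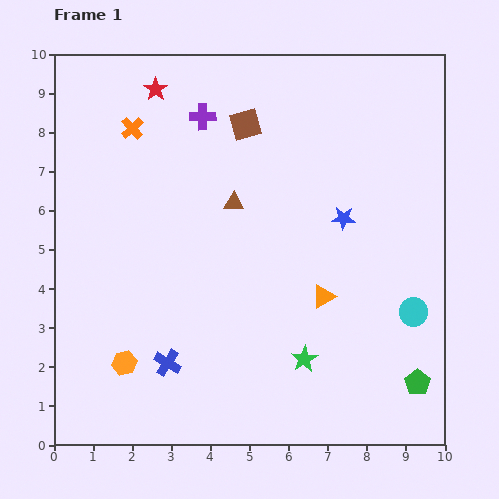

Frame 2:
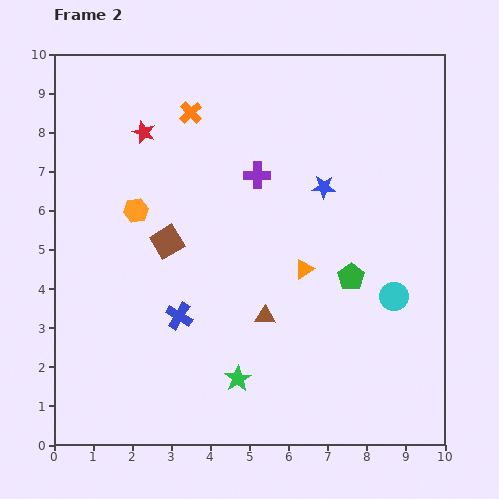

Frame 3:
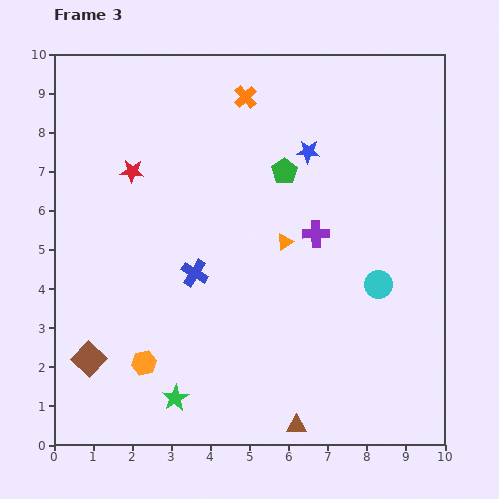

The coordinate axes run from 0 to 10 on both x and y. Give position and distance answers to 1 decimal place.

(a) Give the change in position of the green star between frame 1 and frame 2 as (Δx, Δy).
(-1.7, -0.5)

The green star was at (6.4, 2.2) in frame 1 and (4.7, 1.7) in frame 2.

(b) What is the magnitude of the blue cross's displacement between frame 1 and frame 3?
2.4

The blue cross moved from (2.9, 2.1) to (3.6, 4.4), a distance of √(0.7² + 2.3²) ≈ 2.4.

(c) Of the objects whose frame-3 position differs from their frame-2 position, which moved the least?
the cyan circle

(moved 0.5)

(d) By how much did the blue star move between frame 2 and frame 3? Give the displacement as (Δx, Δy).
(-0.4, 0.9)

The blue star was at (6.9, 6.6) in frame 2 and (6.5, 7.5) in frame 3.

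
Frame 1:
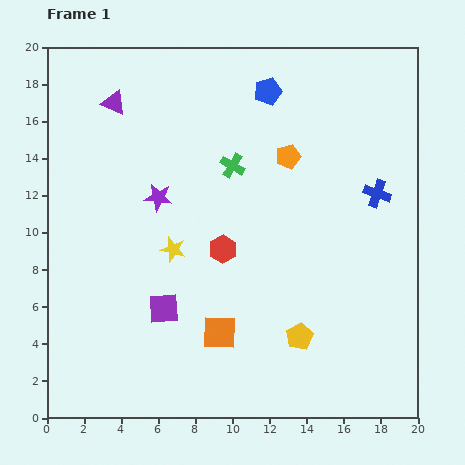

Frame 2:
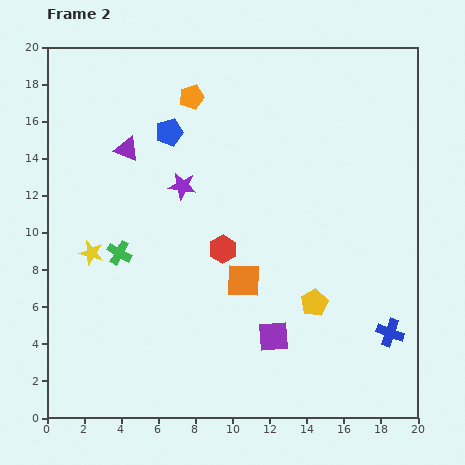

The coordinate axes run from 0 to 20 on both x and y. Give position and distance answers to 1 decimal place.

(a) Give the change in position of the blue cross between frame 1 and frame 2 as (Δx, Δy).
(0.7, -7.5)

The blue cross was at (17.8, 12.1) in frame 1 and (18.5, 4.6) in frame 2.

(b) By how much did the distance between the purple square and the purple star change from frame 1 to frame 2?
+3.5

Distance in frame 1: 6.0. Distance in frame 2: 9.5.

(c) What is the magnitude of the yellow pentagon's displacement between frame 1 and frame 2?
2.0

The yellow pentagon moved from (13.6, 4.4) to (14.4, 6.2), a distance of √(0.8² + 1.8²) ≈ 2.0.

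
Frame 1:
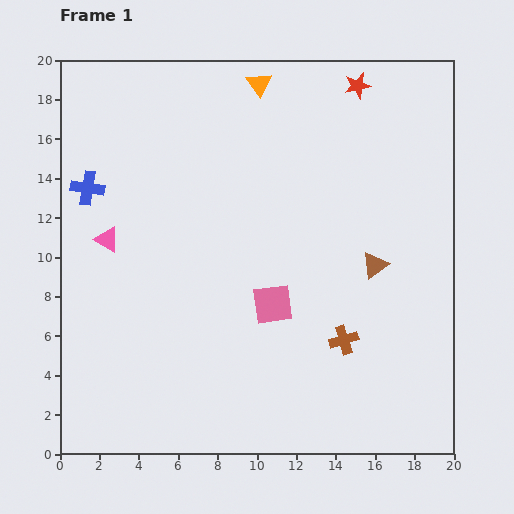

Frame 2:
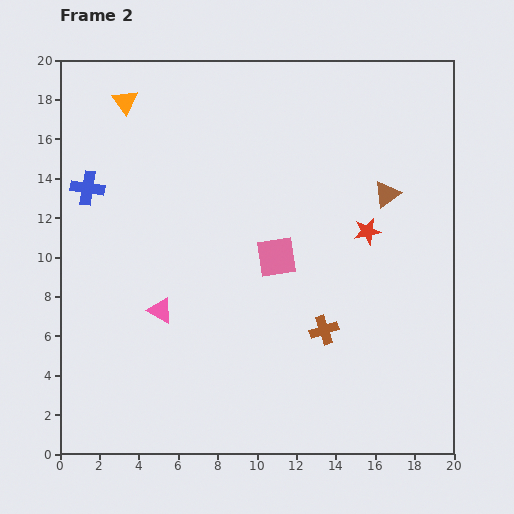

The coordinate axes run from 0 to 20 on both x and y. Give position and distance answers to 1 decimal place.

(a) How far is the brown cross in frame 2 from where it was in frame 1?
1.1

The brown cross moved from (14.4, 5.8) to (13.4, 6.3), a distance of √(1.0² + 0.5²) ≈ 1.1.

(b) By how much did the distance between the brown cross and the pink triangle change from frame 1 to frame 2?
-4.6

Distance in frame 1: 13.0. Distance in frame 2: 8.4.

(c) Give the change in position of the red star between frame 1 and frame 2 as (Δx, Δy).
(0.5, -7.4)

The red star was at (15.1, 18.7) in frame 1 and (15.6, 11.3) in frame 2.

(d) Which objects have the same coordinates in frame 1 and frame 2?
the blue cross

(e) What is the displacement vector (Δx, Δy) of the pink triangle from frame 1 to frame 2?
(2.7, -3.6)

The pink triangle was at (2.4, 10.9) in frame 1 and (5.1, 7.3) in frame 2.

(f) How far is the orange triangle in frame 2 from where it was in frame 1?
6.9

The orange triangle moved from (10.1, 18.8) to (3.3, 17.9), a distance of √(6.8² + 0.9²) ≈ 6.9.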